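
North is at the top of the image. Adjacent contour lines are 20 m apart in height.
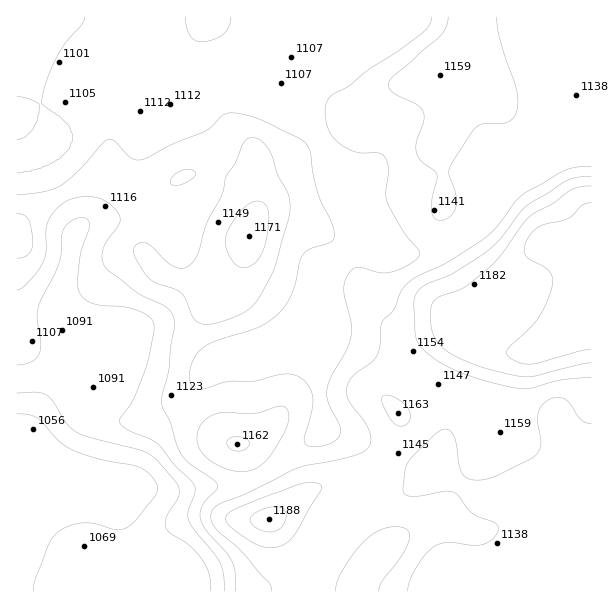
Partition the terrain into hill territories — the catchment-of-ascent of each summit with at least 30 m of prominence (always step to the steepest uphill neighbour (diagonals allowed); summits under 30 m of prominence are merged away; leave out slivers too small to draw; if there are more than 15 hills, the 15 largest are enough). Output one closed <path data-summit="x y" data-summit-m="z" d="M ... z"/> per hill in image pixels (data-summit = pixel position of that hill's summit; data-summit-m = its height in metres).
<path data-summit="591 264" data-summit-m="1214" d="M591 16l-283 1 0 48-13 36 29 43 0 18 30 71 1 10-14 11-37 39-10 18-13 13-21 13-21 21-39 16-26 0-43-13-26 11-25 0-6-4-8 0-5-38-5-12-2-2-38 1 1 275 289 0 1-11-10-7-9 2-22 12-80 0-16-10-9-10-14-3-13-9-10-16-4-27-23-6 46-19 30 4 25-5 39-1 15-5 20-11 24-20 16-11 7-13 4-16 9 22 24 7 43 24 45 18 11 0 22 15 21 2 38-11 18 1 10 9 12 19 8 9 8 17z"/><path data-summit="249 236" data-summit-m="1171" d="M308 16l-45 0-15 28-17 18-21 8-18 16-12 2-6-2-6-24-14-27-8-11-11-8-103 1 0 40-6 14 0 7 18 36-4 14-6 9-7 5-11 4 0 169 38 1 2 2 5 12 5 38 8 0 6 4 25 0 26-11 24 9 36 6 13-3 26-11 9-4 21-21 21-13 13-13 10-18 37-39 14-11-1-10-30-71 0-18-29-43 13-36z"/><path data-summit="269 519" data-summit-m="1188" d="M323 410l-4 16-6 12-17 12-24 20-20 11-15 5-39 1-25 5-30-4-46 19 23 6 2 23 12 20 13 9 14 3 9 10 16 10 80 0 27-14 4 0 9 6 30-43 23-25 15-7 19-6 21-13 30-4-7-6-38-13-43-24-24-7z"/><path data-summit="354 591" data-summit-m="1173" d="M455 481l-36 3-26 15-19 6-15 7-17 18-16 19-19 30 0 12 285 0 0-48-8-18-8-9-8-13-11-13-8-3-13 0-38 11-16 0z"/>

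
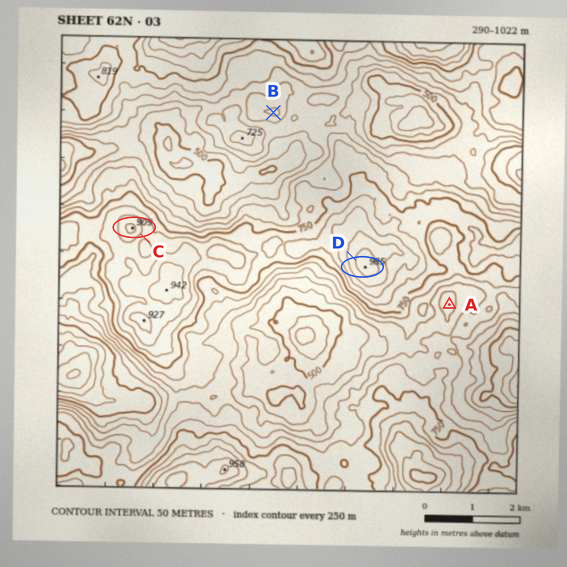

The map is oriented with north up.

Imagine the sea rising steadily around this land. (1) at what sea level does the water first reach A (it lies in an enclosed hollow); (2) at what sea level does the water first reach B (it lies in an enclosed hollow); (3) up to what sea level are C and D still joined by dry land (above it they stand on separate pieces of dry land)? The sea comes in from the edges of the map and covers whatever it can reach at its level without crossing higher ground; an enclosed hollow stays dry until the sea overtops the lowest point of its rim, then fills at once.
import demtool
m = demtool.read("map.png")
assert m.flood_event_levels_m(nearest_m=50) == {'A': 650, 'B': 600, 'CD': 800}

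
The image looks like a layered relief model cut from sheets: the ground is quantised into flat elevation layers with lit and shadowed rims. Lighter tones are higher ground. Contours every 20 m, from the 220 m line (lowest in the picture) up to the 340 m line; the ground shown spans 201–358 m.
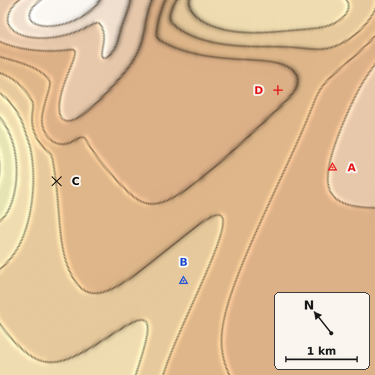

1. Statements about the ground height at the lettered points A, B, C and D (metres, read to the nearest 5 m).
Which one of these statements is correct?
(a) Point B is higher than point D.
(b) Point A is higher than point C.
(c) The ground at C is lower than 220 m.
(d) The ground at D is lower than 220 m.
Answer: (b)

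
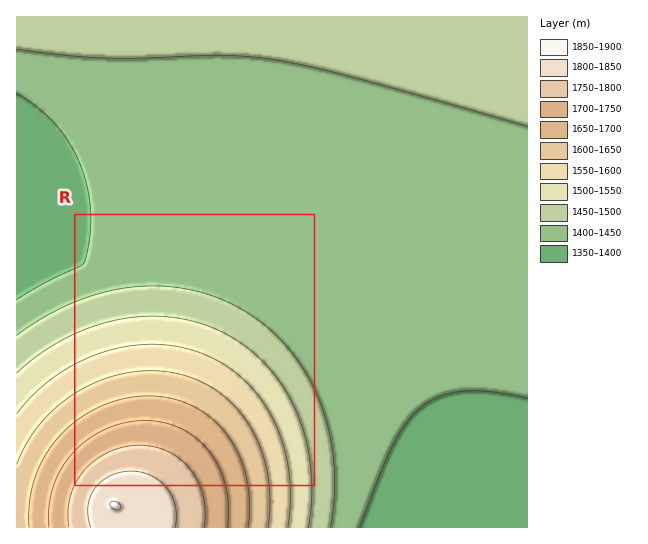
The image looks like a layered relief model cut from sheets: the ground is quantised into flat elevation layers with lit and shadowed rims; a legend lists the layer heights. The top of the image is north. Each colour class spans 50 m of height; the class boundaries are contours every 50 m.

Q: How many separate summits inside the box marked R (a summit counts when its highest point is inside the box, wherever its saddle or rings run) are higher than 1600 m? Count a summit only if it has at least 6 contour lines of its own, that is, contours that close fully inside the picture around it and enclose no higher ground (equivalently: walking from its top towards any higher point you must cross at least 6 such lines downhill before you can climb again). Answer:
0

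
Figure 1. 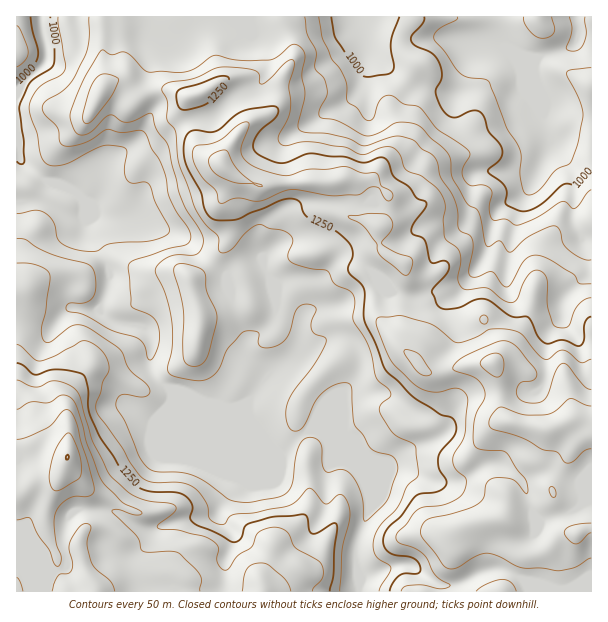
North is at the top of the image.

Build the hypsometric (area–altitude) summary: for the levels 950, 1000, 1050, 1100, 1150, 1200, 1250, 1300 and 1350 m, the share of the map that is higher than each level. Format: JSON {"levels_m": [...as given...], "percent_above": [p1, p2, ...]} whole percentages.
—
{"levels_m": [950, 1000, 1050, 1100, 1150, 1200, 1250, 1300, 1350], "percent_above": [95, 91, 84, 78, 60, 45, 33, 24, 14]}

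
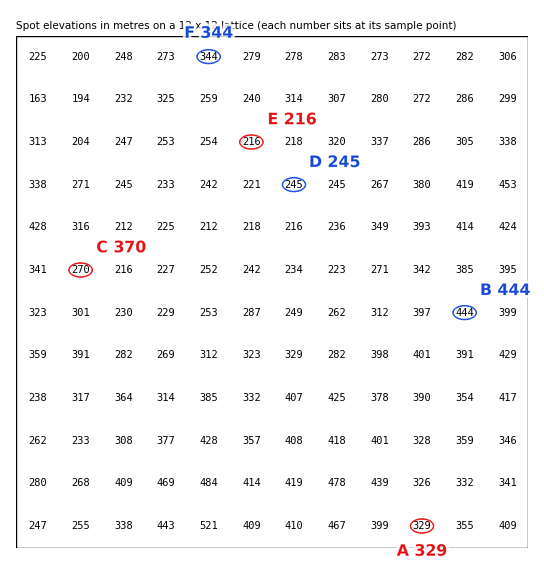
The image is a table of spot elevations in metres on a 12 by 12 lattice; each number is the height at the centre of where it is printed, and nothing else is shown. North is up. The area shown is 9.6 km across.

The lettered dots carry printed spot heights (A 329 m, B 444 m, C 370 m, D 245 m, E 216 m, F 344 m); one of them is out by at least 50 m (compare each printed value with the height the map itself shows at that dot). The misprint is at C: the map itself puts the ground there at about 270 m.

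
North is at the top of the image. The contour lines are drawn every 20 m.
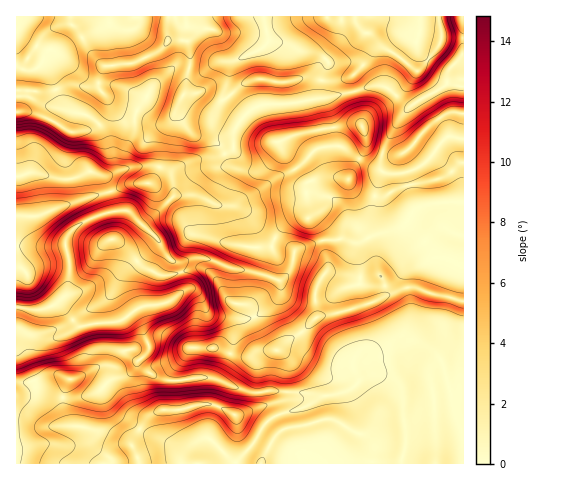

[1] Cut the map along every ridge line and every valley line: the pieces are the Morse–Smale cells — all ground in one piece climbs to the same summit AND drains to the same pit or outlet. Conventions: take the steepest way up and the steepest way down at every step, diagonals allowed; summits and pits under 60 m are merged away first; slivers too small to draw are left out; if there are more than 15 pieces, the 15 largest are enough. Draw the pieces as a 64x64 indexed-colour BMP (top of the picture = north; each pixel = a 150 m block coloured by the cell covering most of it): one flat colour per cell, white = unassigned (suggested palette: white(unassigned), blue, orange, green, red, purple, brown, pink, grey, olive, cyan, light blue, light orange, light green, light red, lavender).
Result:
<image width="64" height="64" href="data:image/bmp;base64,Qk12CAAAAAAAAHYAAAAoAAAAQAAAAEAAAAABAAQAAAAAAAAIAAATCwAAEwsAABAAAAAAAAAA////ALR3HwAOf/8ALKAsACgn1gC9Z5QAS1aMAMJ34wB/f38AIr28AM++FwDox64AeLv/AIrfmACWmP8A1bDFADMzMzMzMzMzMzMzMzMzMzNEREREREREREREREREREREMzMzMzMzMzMzMzMzMzMzMzREREREREREREREREREREQzMzMzMzMzMzMzMzMzMzMzM0RERERERERERERERERERDMzMzMzMzMzMzMzMzMzMzMzREREREREREREREREREREMzMzMzMzMzMzMzMzMzMzMzM0REREREREREREREREREQzMzMzMzMzMzMzMzMzMzMzMzREREREREREREREREREQjMzMzMzMzMzMzMzMzMzMzMzMzRERERERERERERERERCMzMzMzMzMzMzMzMzMzMzMzMzMzREREREREREREREREIzMzMzMzMzMzMzMzMzMzMzMzMzMzNEREREREREREREIjMzMzETMzMzMzMzMzMzMzMzMzMzMzREREREREREREQiERERERERMzMzMzMzMzMzMzIiIiIiIiIkRERERERERCIRERERERETMzMzMzMzMzMiIiIiIiIiIiIkREREREREIhERERERERETMzMiIiIiIiIiIiIiIiIiIiREREREREIiERERERERERETIiIiIiIiIiIiIiIiIiIiREREREREQiIRERERERERERIiIiIiIiIiIiIiIiIiIiJERERERERCIhERERERERERESIiIiIiIiIiIiIiIiIiIiRERERERCIiEREREREREREREiIiIiIiIiIiIiIiIiIiIiIkRERCIiIRERERERERERESIiIiIiIiIiIiIiIiIiIiIiJEQiIiIhERERERERERESIiIiIiIiIiIiIiIiIiIiIiIiIiIiIiERERERERERERIiIiIiIiIiIiIiIiIiIiIiIiIiIiIiIRERERERERERIiIiIiIiIiIiIiIiIiIiIiIiIiIiIiIhEREREREREREiIiIiIiEREREiIiIiIiIiIiIiIiIiIiERERERERERERIiIiIiERERERIiIiIiIiIiIiIiIiIiIRERERERERERERESIiERERERESIiIiIiIiIiIiIiIiIhERERERERERERERESIREREREREiIiIiIiIiIiIiIiIiERERERERERERERERERERERERESIiIiIiIiIiIiIiIiIRERERERERERERERERERERERERIiIiIiIiIiIiIiIiIhERERERERERERERERERERERERESIiIiIiIiIiIiIiIiERERERERERERERERERERERERERIiIiIiIiIiIiIiIiIRERERERERERERERERERERERERESIiIiIiIiIiIiIhERERERERERERERERERERERERERERIiIiIiIiIiIiIREREREREREREREREREREREREREREREREiIiIiIiIiIhEREREREREREREREREREREREREREREREREREREiIiIhERERERERERERERERERERERERERERERERERERERESIhERERERERERERERERERERERERERERERERERERERERERERERERERERERERERERERERERERERERERERERERERERERERERERERERERERERERERERERERERERERERERERERERERERERERERERERERERERERERERERERERERERERERERERERERERERERERERERERERERERERERERERERERERERERERERERERERERERERERERERERERERERERERERERERERERERERERERERERERERERERERERERERERERERERERERERERERERERERERERERERERERERERERERERERERERERERERERERERERERERERERERERERERERERERERERERERERERERERERERERERERERERERERERERERERERERERERERERERERERERERERERERERERERERERERERERERERERERERERERERERERERERERERERERERERERERERERERERERERERERERERERERERERERERERERERERERERERERERERERERERERERERERERERERERERERERERERERERERERERERERERERERERERERERERERERERERERERERERERERERERERERERERERERERERERERERERERERERERERERERERERERERERERERERERERERERERERERERERERERERERERERERERERERERERERERERERERERERERERERERERERERERERERERERERERERERERERERERERERERERERERERERERERERERERERERERERERERERERERERERERERERERERERERERERERERERERERERERERERERERERERERERERERERERERERERERERERERERERERERERERERERERERERERERERERERERERERERERERERERERERERERERERERERERERERERERERERERERERERERERERERERERERERERERERERERERERERERERERERERERERERERERERERERERERERERERERERERERERERERERERERERERERERERERERERERERERERERERERERERERERERERERERERERERERERERERERERERERERERERERERERERERERERERERERERERERERERERERERERERERERERERERERERERERERERERERERERERERERERERERERERERERERERERERERERERERERERERERERERERERERERERER"/>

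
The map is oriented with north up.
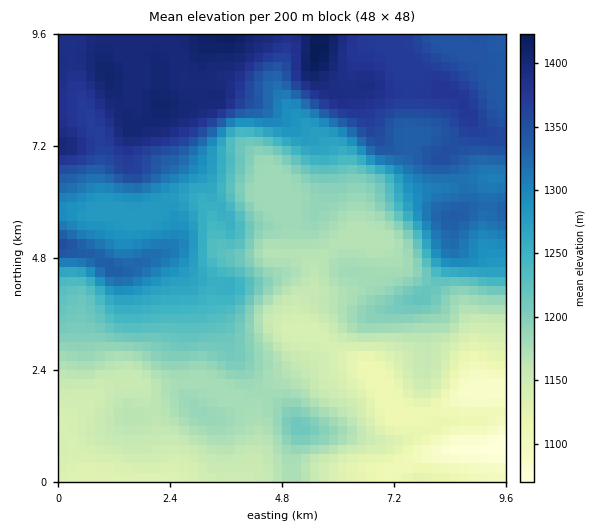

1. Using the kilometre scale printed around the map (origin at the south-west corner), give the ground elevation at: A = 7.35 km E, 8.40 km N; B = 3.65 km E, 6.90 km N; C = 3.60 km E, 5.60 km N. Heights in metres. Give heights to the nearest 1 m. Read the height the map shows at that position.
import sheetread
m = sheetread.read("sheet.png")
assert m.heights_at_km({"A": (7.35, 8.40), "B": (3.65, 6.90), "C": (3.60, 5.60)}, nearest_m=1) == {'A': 1372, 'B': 1243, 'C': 1254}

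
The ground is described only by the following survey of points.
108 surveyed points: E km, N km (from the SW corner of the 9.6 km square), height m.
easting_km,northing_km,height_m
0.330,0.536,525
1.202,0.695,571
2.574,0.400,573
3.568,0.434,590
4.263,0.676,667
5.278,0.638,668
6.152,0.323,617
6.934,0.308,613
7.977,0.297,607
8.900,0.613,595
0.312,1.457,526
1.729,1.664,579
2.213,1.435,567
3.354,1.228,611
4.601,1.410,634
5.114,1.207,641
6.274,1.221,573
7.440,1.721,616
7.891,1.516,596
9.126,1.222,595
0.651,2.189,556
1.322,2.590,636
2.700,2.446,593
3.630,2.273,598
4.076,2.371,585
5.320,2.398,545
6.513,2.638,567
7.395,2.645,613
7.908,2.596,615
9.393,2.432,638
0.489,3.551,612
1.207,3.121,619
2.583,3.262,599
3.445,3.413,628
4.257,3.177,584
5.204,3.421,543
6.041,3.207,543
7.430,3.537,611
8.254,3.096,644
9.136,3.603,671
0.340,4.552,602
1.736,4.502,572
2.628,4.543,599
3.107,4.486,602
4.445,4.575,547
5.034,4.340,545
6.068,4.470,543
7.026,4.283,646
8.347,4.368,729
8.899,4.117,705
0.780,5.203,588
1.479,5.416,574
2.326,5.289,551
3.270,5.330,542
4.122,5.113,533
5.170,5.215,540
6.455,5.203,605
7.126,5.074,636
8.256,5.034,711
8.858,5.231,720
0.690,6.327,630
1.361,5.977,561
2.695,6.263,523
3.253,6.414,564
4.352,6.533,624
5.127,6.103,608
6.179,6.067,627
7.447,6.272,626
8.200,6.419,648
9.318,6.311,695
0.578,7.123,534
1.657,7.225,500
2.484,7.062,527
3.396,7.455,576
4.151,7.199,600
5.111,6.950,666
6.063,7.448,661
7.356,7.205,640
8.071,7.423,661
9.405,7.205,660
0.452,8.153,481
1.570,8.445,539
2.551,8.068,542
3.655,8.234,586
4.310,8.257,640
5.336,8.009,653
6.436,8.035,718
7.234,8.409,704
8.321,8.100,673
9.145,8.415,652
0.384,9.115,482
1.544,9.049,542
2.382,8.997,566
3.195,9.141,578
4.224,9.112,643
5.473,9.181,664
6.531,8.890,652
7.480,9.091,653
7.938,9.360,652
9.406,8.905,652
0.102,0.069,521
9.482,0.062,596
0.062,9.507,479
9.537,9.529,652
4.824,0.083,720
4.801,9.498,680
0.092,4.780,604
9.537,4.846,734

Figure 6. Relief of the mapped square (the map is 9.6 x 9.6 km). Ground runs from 475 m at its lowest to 750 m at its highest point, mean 605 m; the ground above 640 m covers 25.4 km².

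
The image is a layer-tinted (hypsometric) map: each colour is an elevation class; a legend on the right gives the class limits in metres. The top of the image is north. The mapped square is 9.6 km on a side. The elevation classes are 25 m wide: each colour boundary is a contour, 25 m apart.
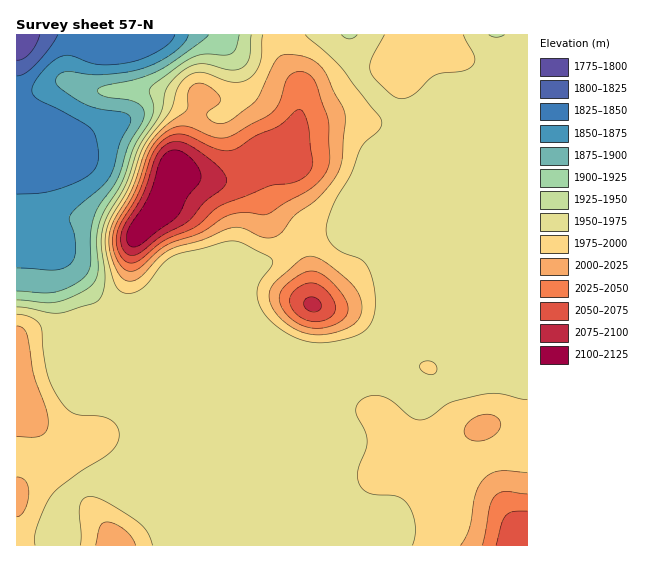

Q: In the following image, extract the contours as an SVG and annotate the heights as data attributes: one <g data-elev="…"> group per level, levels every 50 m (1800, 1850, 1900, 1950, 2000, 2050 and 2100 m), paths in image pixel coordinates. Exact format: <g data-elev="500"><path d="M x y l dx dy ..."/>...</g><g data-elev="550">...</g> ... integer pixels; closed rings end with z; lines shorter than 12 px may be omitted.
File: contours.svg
<g data-elev="1800"><path d="M40 35l-4 10-6 8-7 6-6 1"/></g><g data-elev="1850"><path d="M175 35l-4 6-8 7-14 8-15 5-17 3-18 1-9-2-17-7-7-1-9 4-10 8-13 17-2 5 1 6 6 5 25 12 27 17 6 12 1 20-3 7-4 5-20 11-26 8-28 2"/></g><g data-elev="1900"><path d="M209 35l-28 21-23 15-19 7-33 7-8 4 1 4 4 3 24 4 10 3 6 5 1 7-2 8-14 24-11 33-17 24-5 11-4 17 0 29-2 10-4 5-6 5-20 10-14 2-28-2"/></g><g data-elev="1950"><path d="M251 35l-2 22-3 7-4 4-11 2-25-6-11 0-15 9-13 15-6 25-21 32-14 39-17 28-5 12-3 19 4 38-2 11-4 7-6 5-34 9-9 0-33-6"/><path d="M357 35l-7 4-4-1-5-3"/><path d="M505 35l-8 2-8-2"/></g><g data-elev="2000"><path d="M136 545l-4-8-6-6-11-7-8-2-4 1-3 4-4 18"/><path d="M17 517l4-2 4-6 3-8 1-9-3-11-4-3-5-1"/><path d="M527 472l-28-1-9 3-7 5-8 16-6 35-8 15"/><path d="M471 440l11 1 11-5 7-8 1-4-2-4-4-4-8-2-8 2-8 4-5 5-2 6 2 5z"/><path d="M17 437l16 0 8-1 5-5 2-8-2-15-13-35-6-38-4-7-6-2"/><path d="M314 335l17-2 19-6 9-8 3-12-4-14-9-12-24-19-8-5-7-1-9 4-25 21-6 8-1 8 4 12 12 13 14 9z"/><path d="M125 280l6 1 8-3 20-21 11-7 33-10 26-12 13 0 23 10 10-1 7-5 13-17 18-12 10-10 12-16 6-12 4-48-2-9-9-16-7-17-9-11-8-5-9-3-14-2-7 2-6 7-19 38-22 18-10 4-9-1-7-6 1-4 12-11 0-4-3-4-8-6-7-4-7 1-4 3-3 6 0 14-2 4-24 18-14 18-16 42-21 38-2 13 1 13 7 18z"/></g><g data-elev="2050"><path d="M527 511l-14 1-7 3-4 8-6 22"/><path d="M311 321l9 0 8-2 6-6 2-5-3-8-6-9-8-6-8-2-6 1-8 5-6 5-1 6 1 7 5 6 7 6z"/><path d="M128 263l5 0 5-2 25-20 33-14 18-17 8-5 47-19 24-3 13-7 5-7 2-8-5-34-6-16-3-2-2 1-18 16-24 10-16 11-8 3-14-1-27-13-8-2-11 1-9 6-9 12-15 40-16 28-5 11-1 9 2 10 4 7z"/></g><g data-elev="2100"><path d="M131 247l4 0 6-2 34-26 5-7 8-16 11-13 2-7-2-8-8-9-8-7-6-2-7 1-5 3-4 6-13 37-21 35 0 9z"/></g>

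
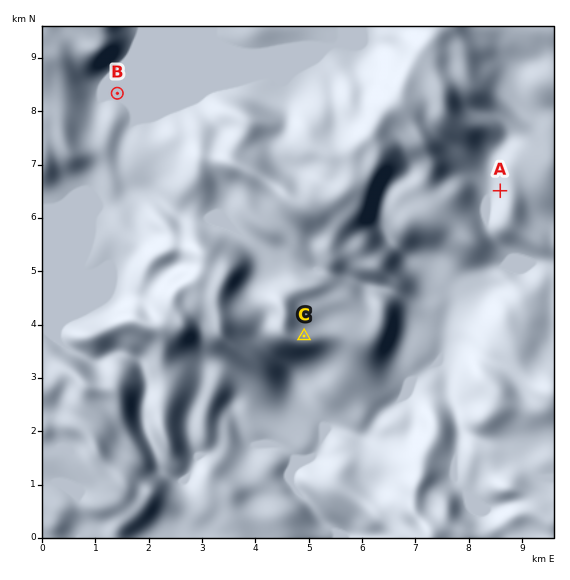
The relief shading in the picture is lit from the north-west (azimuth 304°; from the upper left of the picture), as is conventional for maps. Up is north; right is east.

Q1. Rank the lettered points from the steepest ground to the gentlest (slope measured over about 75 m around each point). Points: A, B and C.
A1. A C B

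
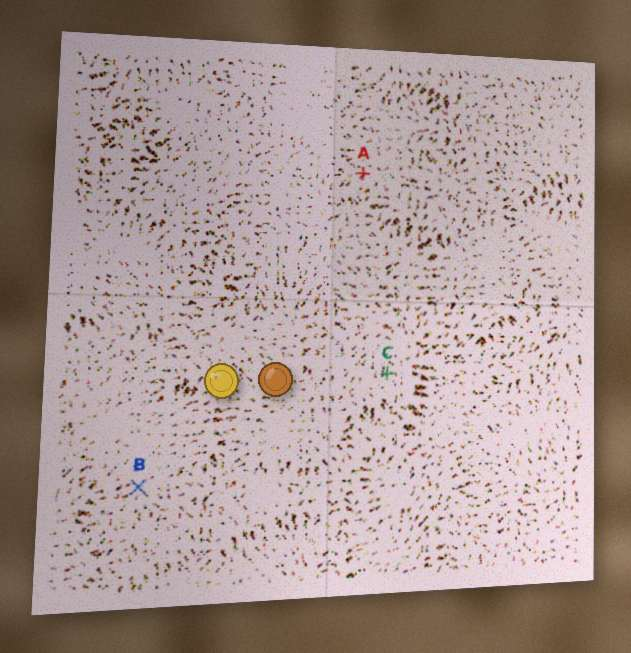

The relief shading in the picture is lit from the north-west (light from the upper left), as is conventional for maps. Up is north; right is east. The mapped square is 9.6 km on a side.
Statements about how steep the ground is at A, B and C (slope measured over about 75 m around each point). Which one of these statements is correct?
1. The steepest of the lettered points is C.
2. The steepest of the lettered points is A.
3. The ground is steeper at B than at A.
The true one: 1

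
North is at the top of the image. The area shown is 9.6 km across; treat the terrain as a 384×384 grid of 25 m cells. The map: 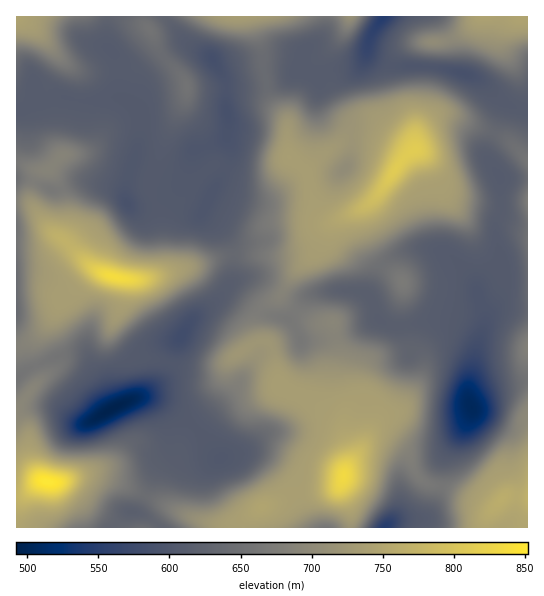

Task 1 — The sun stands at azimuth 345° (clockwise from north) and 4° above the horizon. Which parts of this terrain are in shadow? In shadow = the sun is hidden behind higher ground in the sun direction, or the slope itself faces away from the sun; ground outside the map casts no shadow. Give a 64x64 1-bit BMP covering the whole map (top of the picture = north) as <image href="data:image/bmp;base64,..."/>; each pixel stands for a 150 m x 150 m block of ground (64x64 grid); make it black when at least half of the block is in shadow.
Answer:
<image width="64" height="64" href="data:image/bmp;base64,Qk0+AgAAAAAAAD4AAAAoAAAAQAAAAEAAAAABAAEAAAAAAAACAAATCwAAEwsAAAIAAAAAAAAA////AAAAAAB//DwAf//AAH/+MAAf//gA//8AAAf/+AB//wAAA//4AH/+AAAA//gAF/gAAAB/4AAAAAAAAA+AAAAAAAAAB5AAAAAAAAAH+AAAAAAEAAP4AAAAAA+AA/gAA8B4H8AB+AAH8fgf4AD/AA//+B/gAH+AH//8B8AAP8A///zDAAAfwD///OAAAB/AH//8cAAAD8AP//w4AAAHwAf//DgAAAPAf//+GAAAA4B///4AAAABgD///wAAAAAAH///AAAAAAAP//+AAAAAAAf//4AAD+AAA///wAAf+AAA///AD//8AAB//8A///9AAP//wD///+AA///AP///4AHgD+Af///gAAAB5A///+AAAAAAAf//4AAAAAAA///gAAAAAAB//+AAAAAAAD//4AAAAAAAf//gAAAAAAA//+AAAAAAAB//4AAAAAAAB/jAAAAAAAAH+AAIgAAAgAP4ABvAAAAAAfwAA8AAAAAA/AADwAAAAIB4QACAAAAAADjgAAAAAAAAAOAAAAAAAAAB4AAAAAAAAAHAAAAGAAAAA4AcAAYAAAAABz4ABhAAAAAfPwACOAAAAH8/gAB8AAAA/3+AAH/4AAf/f4AA//w4H//+AAH//Hh///wAA//8eP//+AAD//74///3wAf//vgf7+fgD///+ADnD+AP//94AAAP4B////wAAA=="/>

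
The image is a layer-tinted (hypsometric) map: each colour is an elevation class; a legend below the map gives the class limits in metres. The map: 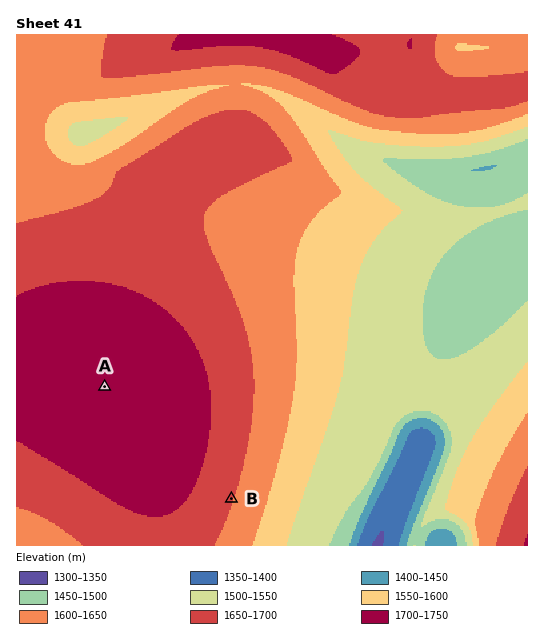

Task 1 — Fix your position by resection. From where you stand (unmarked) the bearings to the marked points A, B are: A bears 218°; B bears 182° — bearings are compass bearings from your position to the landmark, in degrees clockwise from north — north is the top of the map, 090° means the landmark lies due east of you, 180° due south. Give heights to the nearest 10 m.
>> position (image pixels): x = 241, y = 212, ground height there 1640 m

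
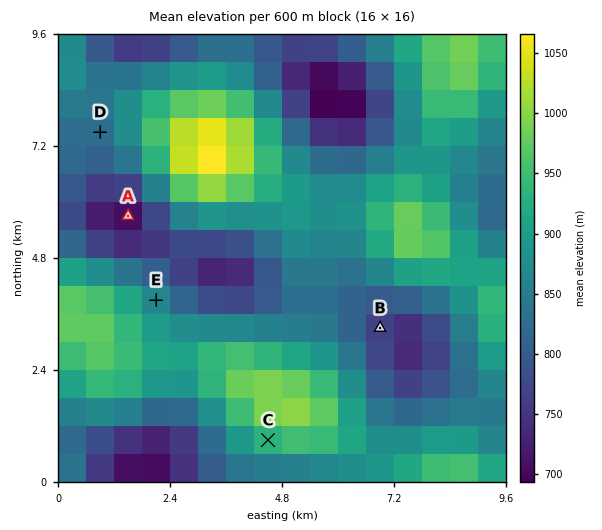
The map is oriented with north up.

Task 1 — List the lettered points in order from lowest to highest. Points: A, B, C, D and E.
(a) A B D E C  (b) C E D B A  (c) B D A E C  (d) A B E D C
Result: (a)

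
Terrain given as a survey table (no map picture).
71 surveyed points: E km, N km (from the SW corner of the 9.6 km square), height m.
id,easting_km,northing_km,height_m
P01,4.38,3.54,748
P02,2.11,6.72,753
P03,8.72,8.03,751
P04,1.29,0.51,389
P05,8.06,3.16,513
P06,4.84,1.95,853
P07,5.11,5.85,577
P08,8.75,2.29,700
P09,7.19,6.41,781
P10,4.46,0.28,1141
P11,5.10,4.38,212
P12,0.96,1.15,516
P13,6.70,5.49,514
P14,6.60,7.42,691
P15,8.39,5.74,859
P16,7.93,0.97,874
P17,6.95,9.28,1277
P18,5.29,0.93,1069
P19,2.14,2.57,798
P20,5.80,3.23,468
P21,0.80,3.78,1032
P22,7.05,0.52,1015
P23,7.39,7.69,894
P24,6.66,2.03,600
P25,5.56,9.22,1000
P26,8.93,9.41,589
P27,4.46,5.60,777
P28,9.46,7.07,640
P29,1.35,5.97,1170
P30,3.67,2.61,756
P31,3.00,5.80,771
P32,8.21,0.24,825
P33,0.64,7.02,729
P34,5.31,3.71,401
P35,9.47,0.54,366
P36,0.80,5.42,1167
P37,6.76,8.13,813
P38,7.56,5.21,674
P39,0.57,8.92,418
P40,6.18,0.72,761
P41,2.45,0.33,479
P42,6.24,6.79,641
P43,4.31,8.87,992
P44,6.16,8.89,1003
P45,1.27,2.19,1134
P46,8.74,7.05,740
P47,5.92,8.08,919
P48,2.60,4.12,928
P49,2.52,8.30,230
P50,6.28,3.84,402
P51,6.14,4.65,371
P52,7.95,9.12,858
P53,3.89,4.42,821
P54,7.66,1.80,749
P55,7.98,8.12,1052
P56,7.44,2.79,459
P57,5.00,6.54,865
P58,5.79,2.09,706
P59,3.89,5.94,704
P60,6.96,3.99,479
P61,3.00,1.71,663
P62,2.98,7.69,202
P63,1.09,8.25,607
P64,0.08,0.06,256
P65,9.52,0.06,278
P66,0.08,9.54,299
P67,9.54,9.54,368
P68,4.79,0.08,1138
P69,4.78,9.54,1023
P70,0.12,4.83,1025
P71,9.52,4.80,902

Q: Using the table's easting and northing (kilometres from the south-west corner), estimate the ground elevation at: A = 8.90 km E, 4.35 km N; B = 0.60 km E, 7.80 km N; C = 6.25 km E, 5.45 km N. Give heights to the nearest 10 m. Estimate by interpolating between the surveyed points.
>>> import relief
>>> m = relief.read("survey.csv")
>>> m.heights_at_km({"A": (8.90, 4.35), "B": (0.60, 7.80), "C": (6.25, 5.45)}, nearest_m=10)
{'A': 710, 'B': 670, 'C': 380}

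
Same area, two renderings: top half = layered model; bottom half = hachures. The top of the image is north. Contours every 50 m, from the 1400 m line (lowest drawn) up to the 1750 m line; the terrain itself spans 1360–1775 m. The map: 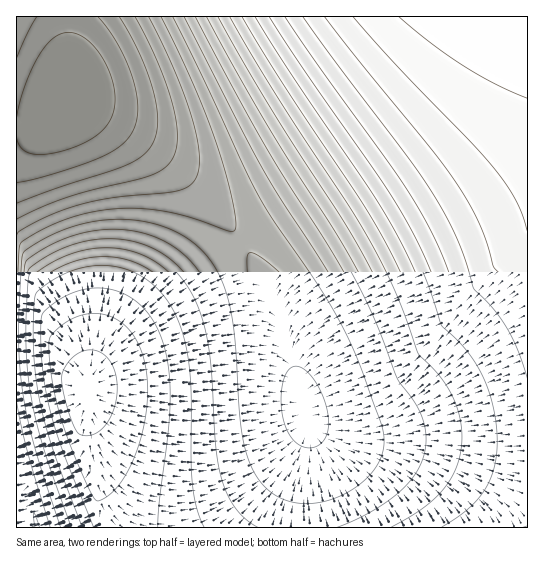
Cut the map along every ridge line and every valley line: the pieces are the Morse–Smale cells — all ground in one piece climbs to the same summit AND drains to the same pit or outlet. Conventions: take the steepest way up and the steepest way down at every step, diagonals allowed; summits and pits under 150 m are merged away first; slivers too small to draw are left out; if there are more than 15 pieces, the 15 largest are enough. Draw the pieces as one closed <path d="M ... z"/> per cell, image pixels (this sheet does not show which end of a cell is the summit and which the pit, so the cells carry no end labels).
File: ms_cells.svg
<path d="M527 16l-511 1 0 110 14 0 15-7 12-9 9-12 51 26 54 39 45 43 20 26 24 38 25 63 23 92 0 25-9 58 0 19 229-1z"/><path d="M69 99l-3 0-9 12-12 9-15 7-14 2 0 320 4 8 17 70 261 1 2-31 8-46 0-25-23-92-25-63-37-56-44-44-52-39z"/><path d="M17 449l-1 78 21 1z"/>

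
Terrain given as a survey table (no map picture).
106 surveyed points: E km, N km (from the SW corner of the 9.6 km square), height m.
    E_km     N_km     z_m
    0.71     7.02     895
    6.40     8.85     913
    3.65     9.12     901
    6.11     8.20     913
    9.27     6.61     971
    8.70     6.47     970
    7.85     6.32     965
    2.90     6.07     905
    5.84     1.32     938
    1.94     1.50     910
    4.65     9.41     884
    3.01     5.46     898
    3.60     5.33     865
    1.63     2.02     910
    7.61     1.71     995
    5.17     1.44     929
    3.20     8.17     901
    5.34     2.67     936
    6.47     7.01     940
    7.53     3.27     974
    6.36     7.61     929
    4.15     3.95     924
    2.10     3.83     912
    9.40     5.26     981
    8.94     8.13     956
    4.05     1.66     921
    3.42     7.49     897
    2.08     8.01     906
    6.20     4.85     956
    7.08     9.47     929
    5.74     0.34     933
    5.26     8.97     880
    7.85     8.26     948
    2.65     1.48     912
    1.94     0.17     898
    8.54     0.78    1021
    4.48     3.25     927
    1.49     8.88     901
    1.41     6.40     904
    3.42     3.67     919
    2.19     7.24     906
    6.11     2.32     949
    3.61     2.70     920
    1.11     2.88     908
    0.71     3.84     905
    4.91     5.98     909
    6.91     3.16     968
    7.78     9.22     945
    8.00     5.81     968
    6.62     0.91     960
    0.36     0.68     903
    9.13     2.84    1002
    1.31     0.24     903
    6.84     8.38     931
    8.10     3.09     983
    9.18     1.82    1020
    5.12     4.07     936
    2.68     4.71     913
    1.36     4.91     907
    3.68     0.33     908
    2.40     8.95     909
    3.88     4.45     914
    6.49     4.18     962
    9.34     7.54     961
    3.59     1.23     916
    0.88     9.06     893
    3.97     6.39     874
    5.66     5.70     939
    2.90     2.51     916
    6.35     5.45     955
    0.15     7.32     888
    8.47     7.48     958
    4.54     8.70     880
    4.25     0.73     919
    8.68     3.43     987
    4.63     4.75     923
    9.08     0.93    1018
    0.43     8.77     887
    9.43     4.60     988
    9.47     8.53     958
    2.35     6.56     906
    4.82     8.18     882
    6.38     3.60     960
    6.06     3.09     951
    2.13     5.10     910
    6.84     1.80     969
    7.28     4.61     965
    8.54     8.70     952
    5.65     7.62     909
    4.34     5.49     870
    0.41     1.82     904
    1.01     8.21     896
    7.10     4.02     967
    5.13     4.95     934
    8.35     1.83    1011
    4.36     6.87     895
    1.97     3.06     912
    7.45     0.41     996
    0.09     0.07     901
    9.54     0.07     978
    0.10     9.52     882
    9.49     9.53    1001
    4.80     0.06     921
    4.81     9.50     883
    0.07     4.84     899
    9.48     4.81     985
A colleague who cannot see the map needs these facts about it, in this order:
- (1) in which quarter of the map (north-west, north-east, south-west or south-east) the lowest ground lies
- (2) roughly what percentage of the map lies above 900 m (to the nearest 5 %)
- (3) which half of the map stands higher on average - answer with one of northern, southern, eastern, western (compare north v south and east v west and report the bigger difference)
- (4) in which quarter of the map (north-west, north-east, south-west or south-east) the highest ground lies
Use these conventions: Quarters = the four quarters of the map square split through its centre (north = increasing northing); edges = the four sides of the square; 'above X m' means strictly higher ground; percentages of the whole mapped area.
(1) The lowest ground is in the north-west quarter.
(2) About 85 % of the map lies above 900 m.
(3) On average the eastern half of the map is the higher ground.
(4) Look to the south-east quarter for the highest ground.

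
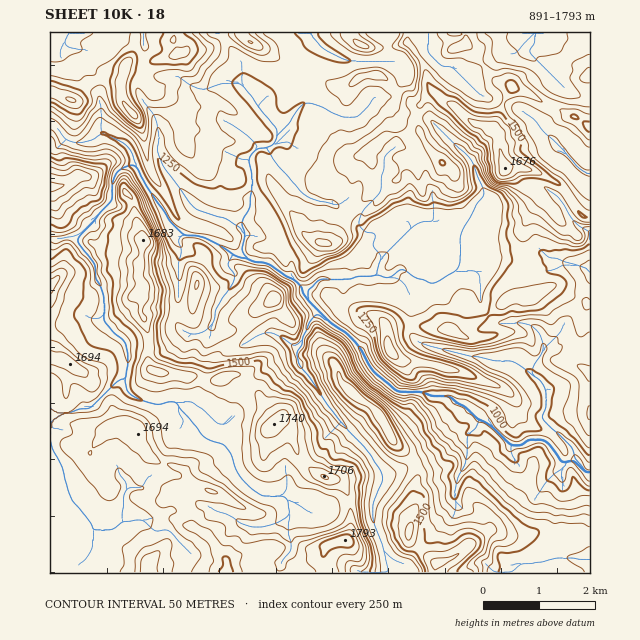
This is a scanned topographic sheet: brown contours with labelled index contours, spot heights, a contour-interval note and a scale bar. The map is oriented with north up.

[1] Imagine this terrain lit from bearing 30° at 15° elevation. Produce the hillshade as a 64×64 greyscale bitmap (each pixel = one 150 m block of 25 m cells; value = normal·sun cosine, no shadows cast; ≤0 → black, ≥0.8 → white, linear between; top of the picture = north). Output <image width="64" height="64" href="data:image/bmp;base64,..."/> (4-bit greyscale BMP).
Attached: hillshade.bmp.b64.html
<image width="64" height="64" href="data:image/bmp;base64,Qk12CAAAAAAAAHYAAAAoAAAAQAAAAEAAAAABAAQAAAAAAAAIAAATCwAAEwsAABAAAAAAAAAAAAAAABEREQAiIiIAMzMzAERERABVVVUAZmZmAHd3dwCIiIgAmZmZAKqqqgC7u7sAzMzMAN3d3QDu7u4A////AFVVVVVCJGdlVURXdlVWVDE2cwOIUwACQhSWV1RFVndnVVVVVUM2dmZVQ1h1VEVkIkVAF6hAAAZ1M0RmM0RFZlVVVVVURFiHZkMTiYdlVnREQxBrtwAAaZhjJWECNERERFVVVVVVZ4hkIRaZmYiahoiHRr3DAAWJmYiIMCREREREVVZlVVVnZkEBWImZmrqJqqqs3qAARoiZm8lEZ2ZmZmZmZlREVVVEIjeZiHVWiHiJmZvdcAJniZmruHmqmYiJiGZlQ0RURDI1eYh1IkV3ZmZmactRJHiJqql3q7u6qqqZVlQ0REQzIjRnVDE3mYZVVVQ3uVNGeImqhVm8y7qquplVQ0REREQzNGQhJ7yodVREMhaYZWZpmalUi8zKmZqoiWVEREVVVURWUzasyWREQyAAF5dlVWm6mGasy6mImaeLZUQzRlVERnZXrMuFIjMxAABIh2VVaKqYh7y6mHeKlq1lMyNWVEREVXq6l1IAIyABaqqphTNXmYd5u6mYZnl3ymQyJGVDMSRXmYh2MAEzAErdzNyDADepmIqrqqdWeGiSUiI1VTISaaqph2UxEzITnMvN20AAOKqsupqqpneZRiAyNFVDIReqqZmHZDITMiaaubzGAAGKu8zJmZqGmrckADRVVDISSKiHd2VUMREjR5mqu2AACbvN3LmZqSNXYlAARVVEMjNpl2ZlVVQyEjNYmqy3AACdy83KmJmRAAE0EABFVmZmZ6qXZVVVRDI0VGm8vIAAA927zKmIiDATJWEAAEVomIiby5dlVVREQ0Z3m83ZAAAM/szbmZljACNXQRIRM1ZmaLy5dlVVQzMzRorN3cEAAL//3eyphRAAA2ZUQzMjRCNpumQzQzMiIzJHrO7tQAA9///eyXQQAAAGiFREMzRSE2mVABERARATNGnN7+kABO//5SIQAAAAAouoVDMiMyAmaHMAAAASMzRGm7zuwAA+//sAAAAAAAOc24ZCEAEQAnmGUwAleJmpmImbvN1QAK//kAAAAAAWvu24ZBAAAwFaypdkJK3d3cu8zKq7yQAE3vsAAEMknO/9qHUxAAFGV825iIQ3zdy7urvLu7ulADv+0gAHu97+yVMiMhAzRWabyoiIgyWbuqqZiJmru5MSnv+QAGzduVAAAAAAA1REVaqYd4lQA5qpiIh2ZnmoIVbf/AABrKYAAAAAAAAmMTNEiHd5lQACmYZFZlRDRUADmv+wAASpYQACV2VlVXUBMzNnd3hgAAR3YyRlMzMhAEmd5gAABrp1VWiYZmVlMAEzMlZmZTAAF3dkNWVUQyACrbswAhN725d3mYd2IAAAAiIyVlVVQAA2iIU1ZWVVMQbewwFVes3JdmiXZnURAAAiIjNWVWgwEjaIhjRmZmVEasxxJXeJqYZlZ2VnZDRERDI0VmVWiiEjR6qmNHh4ZEbP2SNoh3d2ZVVVVWdkRWZmZVZ4lVaIACJJzKY3q6hljP/AA2ZVZmZVVVVVZ2VVZneIiImoiJUBEUnMplvLuGnf+RAAASNEVEVVVUVmVVVWZ3iZh5mrsgIiaaqnnKmHnLpAAAAAAjRERVVVRFVVREVWd3ZUib1wEzRXermHeZd0EAIQAAACVVVVVVVFVVVDM1ZUIQF6yhJDMSWdx1e6UjIjNAAAABJFVVVVVUVVVTISRCAAADV0RkMhSu6lWHQlZURCAAV4dlVVVVVVVVVVMhEyAAAEACN2MzR+/WI0RGhjMzEBeaqoY0RVVVVVVVVCEiEAAnMBNEREVa/6Emd3dTIzIAaJiYZBEkVVRERFVUMREAA2AANCElhmz9UXhlQzNDMAOIiHZCEAIzEBACRVQgAQA2IFIiIQVwPeoFhkMzNEMQF4h2VEMhAAAAAAAkVAAAAmUYsiIgFDCP4wh0IiM0MgBohTMzNDMgAAAAABQwAAA3YmuVQxBGRO+QaUEAEhIxBIhTIzMzMzEQAwABVgAAAlQUuomWRYd7/QKmEAAjRVI3hkREQzM0REEiABamAAAAAXu4fLms2mvWCIEAFFVoY1hlRVVCMjRFQkIASrEAAiJ725ZdvP/siaAZMAFFZWdDZ1VVVDMzNVREQRW+oAA5vO2oZDvO/szcYDcQFFZlVDV2ZVVERVVVVVUybOwgAGvMyXZDK9uqq8kANiE1VVVEVVVlVVVWd2VVVCStsgAAeZqXZDILgiV4YABGIkVVZmZUVVVVVWeHdlVTOLkgAAKKu5ZDEAcAA1MAAHYiRVZ3dUZlVVVVZ3d3d2RakgAAJqzKdCAAAAADMAADpRJFZmVEZ2VVVFVmZmZ3VHggABm83bhCAANwABMgAB2hAkVmVEeGVFRVVUM0VWZCQgADzczKhBAUi8AAVkAAvUAkVmdmiGVVVVVDIjRVVTJQAG3sqHQQBZvLkWq5QAW4E1Vnd4iHVVVVRDIiNEQzV1Ap3bhSEAOLuoZLzKcwFoRGdmVWh2VVRERDM0RDIBSIIZzKdCEUerqGMRy5dkIlVVZVMTVVVUREQzNFd2VDapUEu4ZDJXrLqGQiKHZmVUVWUhAANDNEQyIzRWd3iIq6Yge3VDJZrMuXVERWZmZmV4dTEAIzNFMQAkZnd2ZUR3UwCYIBEnmrqXVVVnVmVVZXqGUzRWZmUAAmd3ZlQQADQwBIQQEleHdmVWVmdVVVVVZ2UzR5q6cABqmGZlMAAYliApYhNFiYdlVVVVVVZlVVVVVDNIzctQBtynZmQQAa23VGhBFGeah2VVVVVF"/>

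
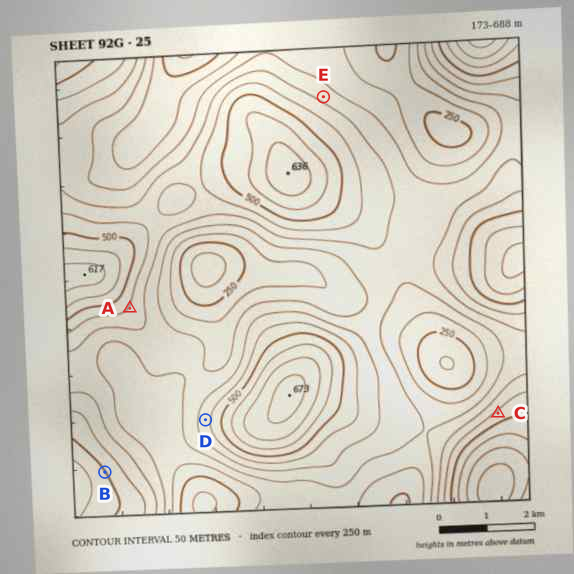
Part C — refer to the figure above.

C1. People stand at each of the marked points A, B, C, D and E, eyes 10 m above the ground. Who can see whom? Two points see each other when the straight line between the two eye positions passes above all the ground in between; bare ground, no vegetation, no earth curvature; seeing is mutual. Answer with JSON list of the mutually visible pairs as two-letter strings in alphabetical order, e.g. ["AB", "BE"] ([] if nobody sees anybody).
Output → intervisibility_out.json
["AB", "AD", "BD"]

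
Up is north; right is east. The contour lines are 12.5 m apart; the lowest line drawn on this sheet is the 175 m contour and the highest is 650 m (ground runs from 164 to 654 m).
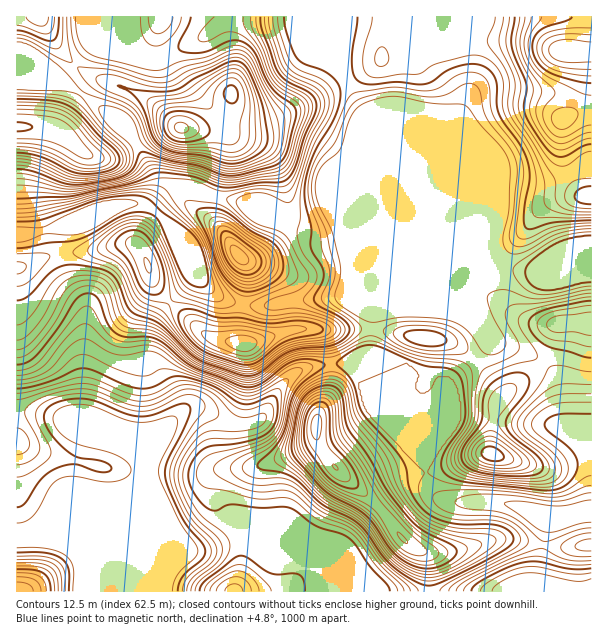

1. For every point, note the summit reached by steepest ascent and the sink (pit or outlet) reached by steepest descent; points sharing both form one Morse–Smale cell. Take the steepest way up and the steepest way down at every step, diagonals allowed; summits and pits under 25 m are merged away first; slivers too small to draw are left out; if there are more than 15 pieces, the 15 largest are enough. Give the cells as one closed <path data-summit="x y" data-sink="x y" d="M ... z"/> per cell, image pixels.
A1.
<path data-summit="317 425" data-sink="30 536" d="M330 364l-27 4-10 6-16 18-12 22-7 7-7 3-17 0-34-16-14 1-24 23-16 30 0 20-5 5-94 39-13 8 4 2 19 2 99 0 27 12 26-2 31-13 8 3 21 0 43 18 7 7 3 7 1 22 105 0 0-31-2-7-18-10-10-10-18-25-52-50-10-18-2-19 15-36z"/><path data-summit="567 51" data-sink="591 264" d="M515 40l-42 2-29 4-9 3-24 17-30-8-9 9-26 13 6 13 12 17 12 28 116 118 0-19 6-25 0-30 2-2 18 0 12 2 16 0 21-7 3-5-8-21 0-29 18-12 4-6 4-10 1-30-4-10-27-2-27-8z"/><path data-summit="182 128" data-sink="30 536" d="M291 19l-45 1-21 4-21 13-46 23-36-6-29-10-27 30-23 10 26 1 38 27 25 23 22 42 0 12-4 9-9 7 12 1 18-16 12-3 29 9 36 8 25 10 15 9 2-5 0-12-7-26-11-22-11-12-36-13-6 0-1-2 8-5 7-20 1 7 3 5 30 2 18-6 27-14 32-20-2-9-13-9-29-29z"/><path data-summit="182 128" data-sink="30 536" d="M60 228l-27 6-17 0 1 302 16-1 14-9 82-33 12-6 5-5 0-20-9-10-17-10-18-18-20-10 4-102-1-7-13-21-8-18-3-24 1-12z"/><path data-summit="317 425" data-sink="591 591" d="M353 364l-22 1 0 21-3 10-10 20-2 21 12 22 52 50 18 25 10 10 18 10 2 7 0 30 129 1-18-8-1-11 9-49 21-9-40-4-9-5-21-4-48 0-12-4-10-13-2-20-47-48-11-27z"/><path data-summit="149 267" data-sink="30 536" d="M140 204l-20 1-49 21-9 2-1 14 6 33 13 21 6 16-4 102 20 10 18 18 27 20 15-30 13-15 0-10-25-42 0-27 7-20 33-36 2-9-20-45-19-18z"/><path data-summit="182 128" data-sink="591 264" d="M345 79l-33 21-27 14-18 6-30-2-3-5-1-7-7 20-8 6 34 10 9 4 11 12 11 22 7 26-1 16 2 2 9 4 15 0 18-10 6 0 110 47 48 0-1-5-27-29-93-93-12-28-8-9z"/><path data-summit="17 126" data-sink="30 536" d="M36 84l-20 0 0 149 17 1 21-6 12 0 54-23 24-1 10-15 0-12-22-42-25-23-38-27z"/><path data-summit="243 344" data-sink="30 536" d="M174 230l0 3 18 40 0 6-26 27-14 21-4 26 2 12 25 42 1 11 10-9 14-1 34 16 21-2 10-8 12-22 16-18 10-6 28-5-5-25-6-8-27 0-35 12-16 1-2-5 0-14 2-19-21-7-21-19-16-39z"/><path data-summit="492 455" data-sink="591 591" d="M477 361l-29 23-18 44-3 9-1 37 6 17 6 7 12 4 48 0 21 4 9 5 20 3 24 0 19-4 0-54-33 10-18 2-50-15 3-36 3-12 6-7 0-5z"/><path data-summit="234 591" data-sink="30 536" d="M242 535l-39 15-20 0-27-12-100 1 15 7 8 8 5 9-1 29 239-1 0-21-3-7-7-7-43-18-21 0z"/><path data-summit="567 51" data-sink="30 536" d="M591 16l-246 0-5 53 7 10 25-12 9-9 30 8 24-17 38-7 58 0 27 8 27 2 4 10 0 10-5 30-5 7-17 11 0 29 8 25 9-5 13-1z"/><path data-summit="239 255" data-sink="591 264" d="M339 218l-6 0-18 10-15 0-12-5-8 14-17 17-9 5-11 0 4 10 0 10-5 24 4 3 26 0 16-5 56-5 69-28 65-1-29-2z"/><path data-summit="591 323" data-sink="591 264" d="M591 265l-43 0-14 6-22-1-11-5-16 3-18 0-11 4-6 7-2 11 6 10 27 26 13 16 33 10 16 10 7-11 4-21 4-6 34-3z"/><path data-summit="591 195" data-sink="591 264" d="M570 174l-24 8-16 0-12-2-18 0-2 2 0 30-6 25 0 14 6 14 14 5 22 1 14-6 44-1 0-67-8-3-6-5z"/>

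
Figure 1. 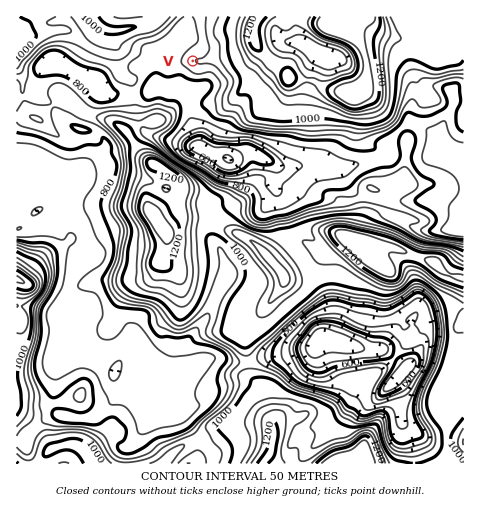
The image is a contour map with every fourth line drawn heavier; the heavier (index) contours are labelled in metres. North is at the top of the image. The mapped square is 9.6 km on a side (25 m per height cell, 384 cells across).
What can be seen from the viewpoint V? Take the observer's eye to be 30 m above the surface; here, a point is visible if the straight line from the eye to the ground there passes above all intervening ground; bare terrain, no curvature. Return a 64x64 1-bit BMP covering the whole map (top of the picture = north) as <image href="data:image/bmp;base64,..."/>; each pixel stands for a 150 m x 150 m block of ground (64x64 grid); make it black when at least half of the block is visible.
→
<image width="64" height="64" href="data:image/bmp;base64,Qk0+AgAAAAAAAD4AAAAoAAAAQAAAAEAAAAABAAEAAAAAAAACAAATCwAAEwsAAAIAAAAAAAAA////AAAAAAAAAAAAMAAAAAAAAAAAAAAAAAAAAAAAAAAAAAAAAAAAAAAAAAAAAAAAAAAAAAAAAAAAAAAAAAAAAAAAAAAAAAAAAAAAAAAAAAAAAAAAAAAAAAAAAAAAAAAAAAAAAAAAAAAAAAAAAAAAAAAAAAAAAAAAAAAAAAAAAAAAAAAAAAAAAAAAAAAAAAAAAAAAAAAAAAAAAAAAAAAAAAAAAAAAAAAAAAAAAAAAAAAAAAAAAAAAAAAAAAAAAAAAAAAAAAAAAAAAAAAAAAAAACAAAAAAAAAAwAAAAAAAAACAAAAAAgAAAAAAAAAHAAAAAAAAAA8AAAAAAAAAHjAAAAAAAAA+YAYAAAAAAP/v+AAAAAAD///gAAAAAAe//wAAAAAAAx/gAAAAAAAAAAAAAAAAAAOAAAAAAAAAH+AAAAAAAAB/wAAAAAAAAP+AAAAAAAAD+AAAAAAAAAfwAAAAAAAAH8AAAAAAAAB/AAAAAAAAAHAAAAAAAAAAgAAAAAAAAACAAAAAAAAIA8GAAAAAADgH/8AAAAAAcH//3AAAAAAA///+AAAAAAHA//4AAAAAQwD//wQAAABAAP+PjgAAAMAB/4+eAAAAwAP/7/gAAADAA///8AAAAMAD///gAAAA4AP//8AAAADgB///wAAAAHAD///AAAAAQAA//8AAAAAAAAf5wAAAAA=="/>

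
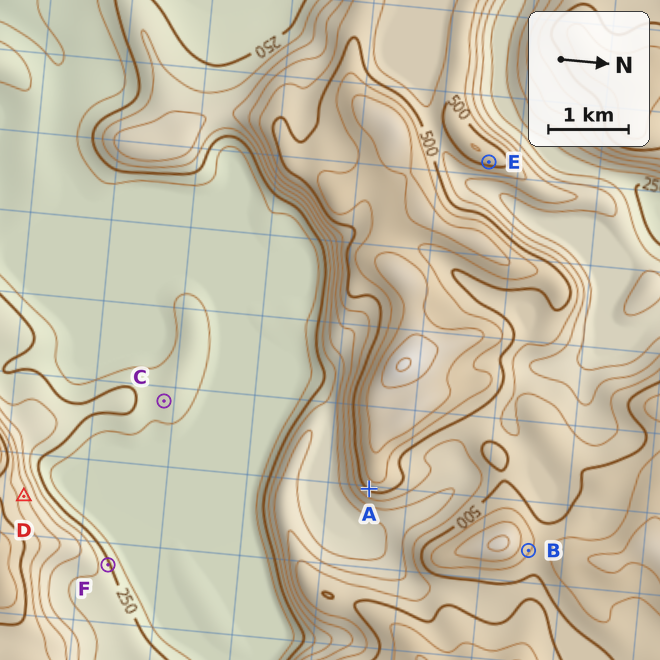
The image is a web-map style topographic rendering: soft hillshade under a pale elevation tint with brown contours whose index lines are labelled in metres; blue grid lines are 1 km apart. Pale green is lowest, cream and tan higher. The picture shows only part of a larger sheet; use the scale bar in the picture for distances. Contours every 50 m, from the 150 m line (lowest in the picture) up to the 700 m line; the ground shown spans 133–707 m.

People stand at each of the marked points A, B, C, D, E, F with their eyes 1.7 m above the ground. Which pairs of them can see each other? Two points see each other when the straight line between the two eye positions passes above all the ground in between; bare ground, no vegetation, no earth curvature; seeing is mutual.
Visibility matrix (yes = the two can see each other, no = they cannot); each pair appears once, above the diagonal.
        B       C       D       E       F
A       no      yes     yes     no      yes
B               no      no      no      no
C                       yes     no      yes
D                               no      no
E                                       no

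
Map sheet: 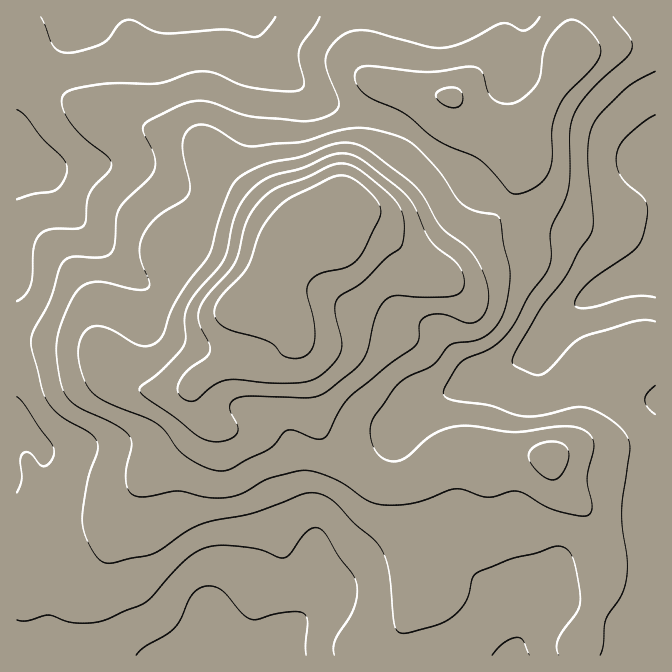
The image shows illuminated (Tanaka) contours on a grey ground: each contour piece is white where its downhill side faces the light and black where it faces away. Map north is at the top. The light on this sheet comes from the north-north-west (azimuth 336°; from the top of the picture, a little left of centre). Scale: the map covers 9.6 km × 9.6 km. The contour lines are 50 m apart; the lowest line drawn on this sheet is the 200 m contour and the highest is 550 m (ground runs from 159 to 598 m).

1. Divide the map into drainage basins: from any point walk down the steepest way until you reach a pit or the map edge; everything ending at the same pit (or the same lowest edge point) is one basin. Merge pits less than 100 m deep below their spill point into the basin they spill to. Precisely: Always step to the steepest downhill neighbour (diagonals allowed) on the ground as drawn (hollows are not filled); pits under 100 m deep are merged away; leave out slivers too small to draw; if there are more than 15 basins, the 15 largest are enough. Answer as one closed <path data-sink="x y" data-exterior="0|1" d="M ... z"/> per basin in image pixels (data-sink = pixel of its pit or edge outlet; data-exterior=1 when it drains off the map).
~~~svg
<path data-sink="17 158" data-exterior="1" d="M572 16l-555 0-1 324 42 3 30 5 11 9 7 11 14 15 12 5 18 3 35-2 17-13 30-15 20-7 15-1 12-8 9-18-2-12-8-7-22-10 7-6 13-27 10-13 22-26 12-12 7-3 3 0 14 10 13 2 23 10 12 8 32 32 14 1 7-3 49-51 30-53 2-20-5-9 35-55 13-26z"/><path data-sink="655 273" data-exterior="1" d="M655 16l-82 1-4 40-13 26-35 55 5 9 0 15-15 31-23 35-43 43-7 3-14-1-32-32-12-8-23-10-13-2-14-10-3 0-15 12-26 29-10 13-13 27-7 6 24 10 16 15 3 9 0 20 14 38 5 35 10 18 19 20 21 16 16 5 24-3 19-8 15-14 13-5 17 0 10 4 62-2 7 2 2 12 6 15 30 30 9 20 5 22 1 13-1 18-22 56 1 12 74-1z"/><path data-sink="205 655" data-exterior="1" d="M285 311l-2 1 5 8-2 13-11 16-43 12-30 15-13 12-12 3-27 0-23-5-7-3-14-15-7-11-7-8-8-3-46-5-22 1 1 314 377-1 0-11 9-19 15-23 7-8 4 0-11-9-9-18-5-29-3-55-17 1-16-5-21-16-19-20-10-18-5-35-14-38 0-20-6-14z"/>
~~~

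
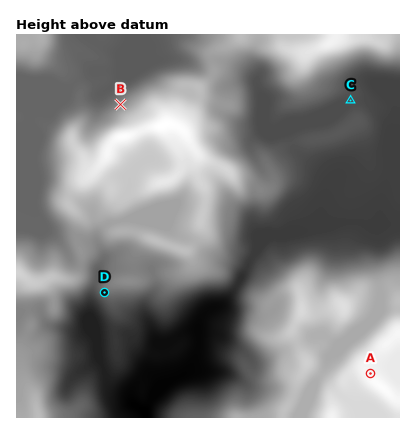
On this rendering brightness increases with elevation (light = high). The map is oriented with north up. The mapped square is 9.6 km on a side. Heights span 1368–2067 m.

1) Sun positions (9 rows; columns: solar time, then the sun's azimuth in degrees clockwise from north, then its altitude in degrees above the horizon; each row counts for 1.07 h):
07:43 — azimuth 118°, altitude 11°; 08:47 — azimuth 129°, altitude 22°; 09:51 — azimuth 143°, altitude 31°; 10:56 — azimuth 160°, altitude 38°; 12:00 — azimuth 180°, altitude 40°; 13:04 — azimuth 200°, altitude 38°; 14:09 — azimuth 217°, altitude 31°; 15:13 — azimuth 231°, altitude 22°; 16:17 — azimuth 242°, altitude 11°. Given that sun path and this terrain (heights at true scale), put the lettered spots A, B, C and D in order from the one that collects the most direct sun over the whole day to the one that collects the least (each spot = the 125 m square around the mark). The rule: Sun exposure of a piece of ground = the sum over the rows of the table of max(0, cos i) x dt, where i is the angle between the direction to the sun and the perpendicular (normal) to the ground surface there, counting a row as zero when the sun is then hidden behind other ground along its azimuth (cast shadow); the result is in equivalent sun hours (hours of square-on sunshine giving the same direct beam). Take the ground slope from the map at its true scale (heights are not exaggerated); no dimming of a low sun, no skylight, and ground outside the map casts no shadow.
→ D > C > A > B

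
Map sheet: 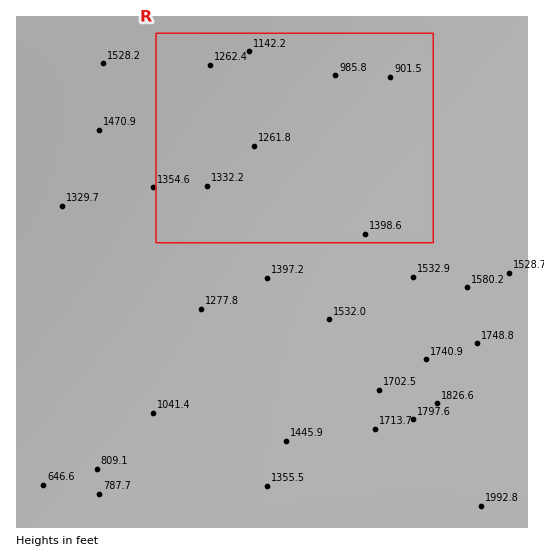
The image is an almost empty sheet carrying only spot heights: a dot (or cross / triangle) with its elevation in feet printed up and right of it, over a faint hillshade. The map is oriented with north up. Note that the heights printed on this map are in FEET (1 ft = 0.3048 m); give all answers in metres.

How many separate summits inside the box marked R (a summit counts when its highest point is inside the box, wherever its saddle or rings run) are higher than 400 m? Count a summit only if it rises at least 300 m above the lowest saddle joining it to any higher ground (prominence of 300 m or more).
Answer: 0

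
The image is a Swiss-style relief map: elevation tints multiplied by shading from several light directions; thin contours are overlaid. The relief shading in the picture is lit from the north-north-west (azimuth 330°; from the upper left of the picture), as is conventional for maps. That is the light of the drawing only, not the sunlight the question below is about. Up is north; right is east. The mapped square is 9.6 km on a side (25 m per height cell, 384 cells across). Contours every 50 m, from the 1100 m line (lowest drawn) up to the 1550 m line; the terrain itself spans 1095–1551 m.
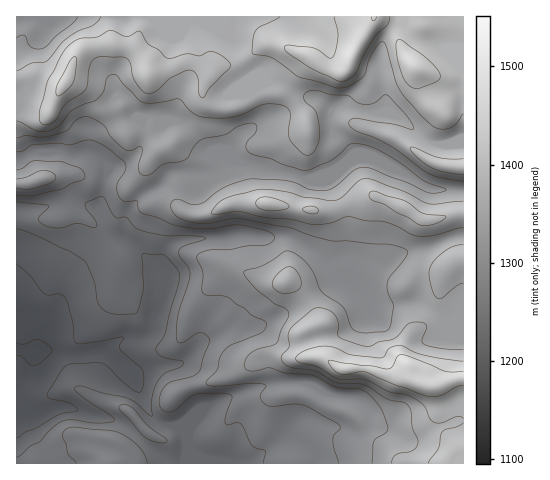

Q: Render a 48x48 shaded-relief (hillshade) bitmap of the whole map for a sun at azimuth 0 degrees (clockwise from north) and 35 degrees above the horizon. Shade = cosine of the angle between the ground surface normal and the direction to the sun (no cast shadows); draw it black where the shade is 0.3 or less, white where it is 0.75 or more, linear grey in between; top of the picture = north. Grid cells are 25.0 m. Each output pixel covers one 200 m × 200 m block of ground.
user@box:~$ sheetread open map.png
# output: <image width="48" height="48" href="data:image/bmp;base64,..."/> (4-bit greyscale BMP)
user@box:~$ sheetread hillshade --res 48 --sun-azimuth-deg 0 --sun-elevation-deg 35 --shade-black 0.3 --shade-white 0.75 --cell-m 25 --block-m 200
<image width="48" height="48" href="data:image/bmp;base64,Qk32BAAAAAAAAHYAAAAoAAAAMAAAADAAAAABAAQAAAAAAIAEAAATCwAAEwsAABAAAAAAAAAAAAAAABEREQAiIiIAMzMzAERERABVVVUAZmZmAHd3dwCIiIgAmZmZAKqqqgC7u7sAzMzMAN3d3QDu7u4A////AMu6mIibqauoeJmHd3eau6qYmZmavMu7qczKmZmaqrqHeZh3d3eKqqmZmamau7uqqs3LqZqrvLl5qZmHd4iJqpmZmqmrupmaqrzdzM3u7Ji8upqpiIiImZmZmYmqqYiJqqvN7//tuHvZeJq6mIiIeJmHd4qpiYiImZmazcqIeL6lRXmqqIiHZnd3iaqHeIeIiZmIh2Z5vf2YZUZnmYiHZmeKqqhURERWeKmpdnms3uurqGQjRoiZmJmYVEMSERNFVqu7qqvMzLq83bhlRFZ4iIdQAAADRFeJdqu7u8y7upms3ty6h1VmQhAAARNomJu8y6qqvMy7qYiJqru6qph2QhAVm7vdu83u7qqqu6qqmIh3doqqq7qZmYis3v/tzv//7pmZmIeIiZmphmiru8zMurze7u7u/u3czJiImYdmeJmrqHeaq7zMqZmrzd3u7bqqqZmImZh3ZniaqYeImpqqvLqZq8zMy6mZmZmIiIiId3iaqYeIiIiIrMy7uqqqq7upmYh3iIiIiIiZqph4iIh2aKvdyqmZmruZmYd3eImYiZiJq6iIiHdlVorNypmZiJmYmYiIeImZmZmZq6mId3dmVoq7qpmZiIiIiIiIiImZiImZmqmYd3iZmZqqmZmZqpmYeIiIiIiJiImZh4iIiJq8y7upmZmZu6mZh5iIiIiIiZmIdniaq7u83cupmZmZq7u7mIiIiIiImqh2eKvN3czMzcqYiIiImaq8y3d3d4iIqodmebzN3dzLu5d3d3eId2Z5vGVVVnd5mGZmVVVWeJh3d1VWZnZ2ZURFeGZmZ3eZh2ZVQhAAEiEBIzNFZmZlVFZlVYiZmImpdmZVVWZTEAABI0Vnd2ZlVoq6mFZ4mJmYdWiIirzKdmZneavLqIdnis7u3REkZ4d4dmmqq7vN3Mzd3e/+y5mbzu7u7UMiRmZ4mXeKqqqs3d7/7t3czLze/9uYd8uYd3iZq5Znmpmau83dy6mavN7u3JYyEd3dy6qpmphmeImZmqqpmHZ4ms3bp0IkVpvdy7qYZomGVoiZmZh3dmVniaqoYzWbzGiImIh2RHmYd4iZmYh3d2Z4iIdlNIvdzFMiRWZlVniqqYh3iJqZiHeJl1VFacyYiVIAFWdmiZmqupdmd5qqmYiZhmaJvLhlV2ZSJGZXiamZmYZVRFeZmaqpmJqruoVVVpmXVERXiId3d2VVVUVnibypmqmqmFVoiJmqZDRomXRFZ2Z4mHZVaKuXeIiJhVeaqZmqhEV4mGM1Z4iJmZh3iIhkJHeIdWiZmYiap2eIh1VmZ4mHiZmZl2QiEUeIZWd4maqruoiId3iId4mYeImZhlM1UzeYdmeJqczMy5h2Z4qqmYmpmIiHZVV5mFeYd5q7qc3dzKh2Voq7uqqqqpdmZnmqqnV3eczLmavM3cqYeJq7q6qrqqh3iry6qpVXi8upmaqr3/3Lu7qqqqqqqZmqvMupmqZGm6mIiKqqvf7c3LupmZqpmZq7u6qZmalVmpiIiLqprO7d27upmZmZmZq7uqmZmZllmZmZmQ=="/>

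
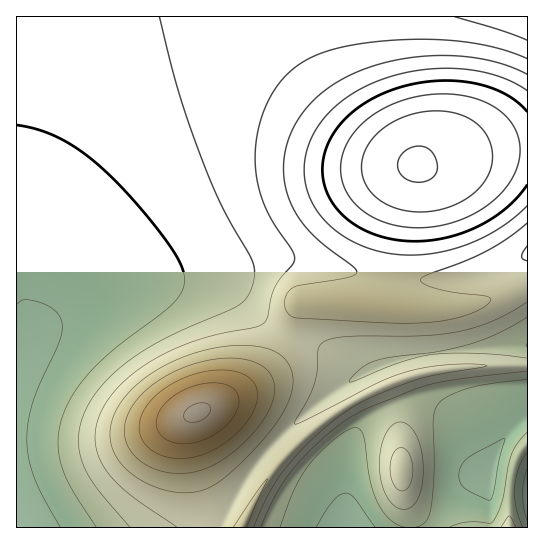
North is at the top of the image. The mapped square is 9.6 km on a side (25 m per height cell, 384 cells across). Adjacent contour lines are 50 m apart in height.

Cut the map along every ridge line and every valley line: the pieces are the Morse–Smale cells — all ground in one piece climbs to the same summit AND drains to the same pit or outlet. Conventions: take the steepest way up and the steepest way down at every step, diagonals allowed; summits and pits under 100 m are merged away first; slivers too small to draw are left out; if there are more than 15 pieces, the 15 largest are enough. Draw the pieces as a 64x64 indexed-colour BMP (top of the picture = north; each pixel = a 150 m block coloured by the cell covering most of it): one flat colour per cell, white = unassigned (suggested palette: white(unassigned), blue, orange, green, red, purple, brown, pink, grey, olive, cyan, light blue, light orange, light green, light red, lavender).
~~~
<image width="64" height="64" href="data:image/bmp;base64,Qk12CAAAAAAAAHYAAAAoAAAAQAAAAEAAAAABAAQAAAAAAAAIAAATCwAAEwsAABAAAAAAAAAA////ALR3HwAOf/8ALKAsACgn1gC9Z5QAS1aMAMJ34wB/f38AIr28AM++FwDox64AeLv/AIrfmACWmP8A1bDFADMzMzMzMzMzMzMzM0QiIiIiIiIiIiIiIiIiIiIiIiIiMzMzMzMzMzMzMzMzRCIiIiIiIiIiIiIiIiIiIiIiIiIzMzMzMzMzMzMzMzNEQiIiIiIiIiIiIiIiIiIiIiIiIjMzMzMzMzMzMzMzNERCIiIiIiIiIiIiIiIiIiIiIiIiMzMzMzMzMzMzMzM0REQiIiIiIiIiIiIiIiIiIiIiIiIzMzMzMzMzMzMzMzRERCIiIiIiIiIiIiIiIiIiIiIiIjMzMzMzMzMzMzMzNEREQiIiIiIiIiIiIiIiIiIiIiIiMzMzMzMzMzMzMzNEREREIiIiIiIiIiIiIiIiIiIiIiIzMzMzMzMzMzMzM0RERERCIiIiIiIiIiIiIiIiIiIiIjMzMzMzMzMzMzMzREREREIiIiIiIiIiIiIiIiIiIiIiMzMzMzMzMzMzMzNERERERCIiIiIiIiIiIiIiIiIiIiIzMzMzMzMzMzMzM0REREREQiIiIiIiIiIiIiIiIiIiIjMzMzMzMzMzMzMzREREREREIiIiIiIiIiIiIiIiIiIiMzMzMzMzMzMzMzNERERERERCIiIiIiIiIiIiIiIiIiIzMzMzMzMzMzMzMzREREREREQiIiIiIiIiIiIiIiIiIjMzMzMzMzMzMzMzMzREREREREQiIiIiIiIiIiIiIiIiMzMzMzMzMzMzMzMzMzREREREREIiIiIiIiIiIiIiIiIzMzMzMzMzMzMzMzMzM0RERERERCIiIiIiIiIiIiIiIjMzMzMzMzMzMzMzMzMzM0RERERERCIiIiIiIiIiIiIiMzMzMzMzMzMzMzMzMzMzNEREREREQiIiIiIiIiIiIiIzMzMzMzMzMzMzMzMzMzMzREREREIiIiIiIiIiIiIiIjMzMzMzMzMzMzMzMzMzMzNEREREIiIiIiIiIiIiIiIiMzMzMzMzMzMzMzMzMzMzMzRERCIiIiIiIiIiIiIiIiITMzMzMzMzMzMzMzMzMzMzM0QiIiIiIiIiIiIiIiIiIhETMzMzMzMzMzMzMzMzMzMxIiIiIiIiIiIiIiIiIiIiEREzMzMzMzMzMzMzMzMzMREiIiIiIiIiIiIiIiIiIiIRERMzMzMzMzMzMzMzMzMRERIiIiIiIiIiIiIiIiIiIhERERMzMzMzMzMzMzMzMREREiIiIiIiIiIhEiIiIiIiERERERMzMzMzMzMzMzMRERERERERERERERERERESIiIREREREREzMzMzMzMzMRERERERERERERERERERERERIhERERERERERMzMzMzERERERERERERERERERERERERERERERERERERERERERERERERERERERERERERERERERERERERERERERERERERERERERERERERERERERERERERERERERERERERERERERERERERERERERERERERERERERERERERERERERERERERERERERERERERERERERERERERERERERERERERERERERERERERERERERERERERERERERERERERERERERERERERERERERERERERERERERERERERERERERERERERERERERERERERERERERERERERERERERERERERERERERERERERERERERERERERERERERERERERERERERERERERERERERERERERERERERERERERERERERERERERERERERERERERERERERERERERERERERERERERERERERERERERERERERERERERERERERERERERERERERERERERERERERERERERERERERERERERERERERERERERERERERERERERERERERERERERERERERERERERERERERERERERERERERERERERERERERERERERERERERERERERERERERERERERERERERERERERERERERERERERERERERERERERERERERERERERERERERERERERERERERERERERERERERERERERERERERERERERERERERERERERERERERERERERERERERERERERERERERERERERERERERERERERERERERERERERERERERERERERERERERERERERERERERERERERERERERERERERERERERERERERERERERERERERERERERERERERERERERERERERERERERERERERERERERERERERERERERERERERERERERERERERERERERERERERERERERERERERERERERERERERERERERERERERERERERERERERERERERERERERERERERERERERERERERERERERERERERERERERERERERERERERERERERERERERERERERERERERERERERERERERERERERERERERERERERERERERERERERERERERERERERERERERERERERERERERERERERERERERERERERERERERERERERERERERERERERERERERERERERERERERERERERERERERERERERERERERERERERERERERERERERERERERERERERERERERERERERERERERERERERERERERERERERERERERERERERERERERERERERERERERERERERERERERERERERERERERERERERERERERERERERERERERERERERERERERERERERERERERERERERERERERERERERERERERERERER"/>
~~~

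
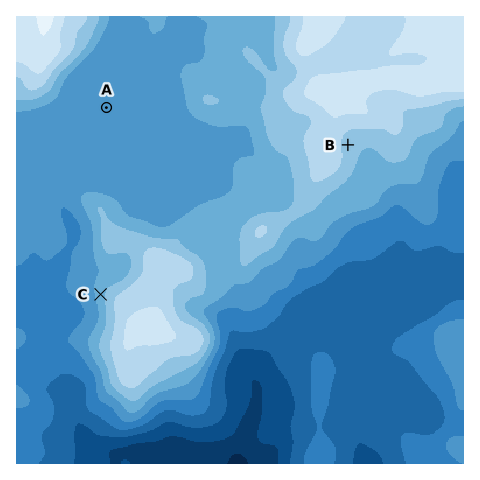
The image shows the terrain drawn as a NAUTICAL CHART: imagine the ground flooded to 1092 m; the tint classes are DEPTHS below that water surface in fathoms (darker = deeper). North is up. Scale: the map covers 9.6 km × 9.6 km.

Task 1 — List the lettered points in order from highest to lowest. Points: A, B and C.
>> B C A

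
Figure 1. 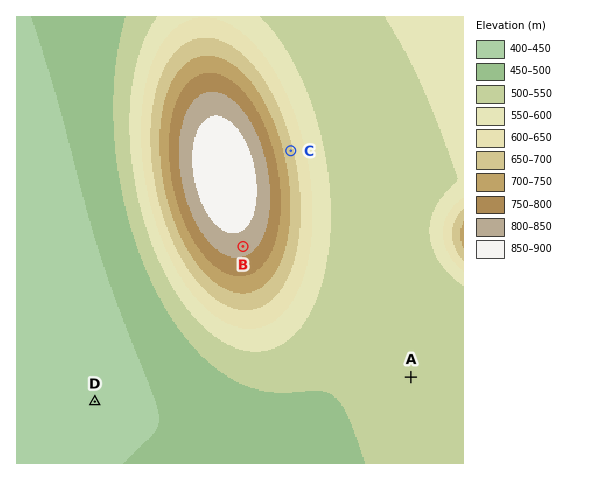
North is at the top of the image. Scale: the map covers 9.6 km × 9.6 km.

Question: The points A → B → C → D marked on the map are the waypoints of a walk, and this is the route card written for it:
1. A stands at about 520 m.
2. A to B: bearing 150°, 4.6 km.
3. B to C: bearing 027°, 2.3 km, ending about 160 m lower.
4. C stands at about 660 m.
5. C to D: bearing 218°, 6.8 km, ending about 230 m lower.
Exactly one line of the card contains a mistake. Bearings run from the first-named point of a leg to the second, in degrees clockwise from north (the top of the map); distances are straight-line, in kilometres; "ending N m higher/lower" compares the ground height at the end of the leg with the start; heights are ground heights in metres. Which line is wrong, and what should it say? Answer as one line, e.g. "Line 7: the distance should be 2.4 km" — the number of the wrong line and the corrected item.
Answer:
Line 2: the bearing should be 308°.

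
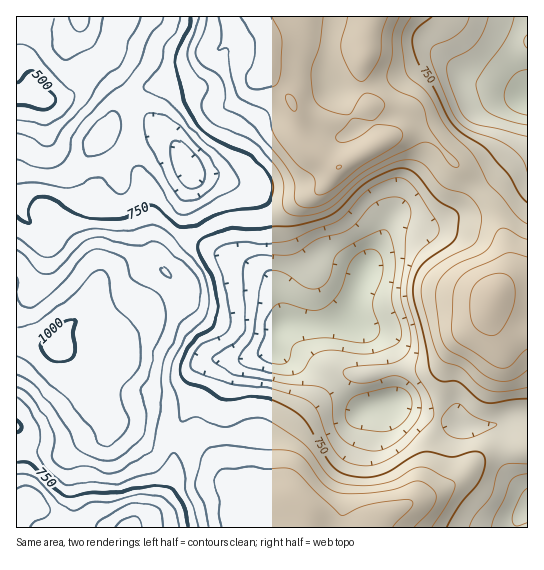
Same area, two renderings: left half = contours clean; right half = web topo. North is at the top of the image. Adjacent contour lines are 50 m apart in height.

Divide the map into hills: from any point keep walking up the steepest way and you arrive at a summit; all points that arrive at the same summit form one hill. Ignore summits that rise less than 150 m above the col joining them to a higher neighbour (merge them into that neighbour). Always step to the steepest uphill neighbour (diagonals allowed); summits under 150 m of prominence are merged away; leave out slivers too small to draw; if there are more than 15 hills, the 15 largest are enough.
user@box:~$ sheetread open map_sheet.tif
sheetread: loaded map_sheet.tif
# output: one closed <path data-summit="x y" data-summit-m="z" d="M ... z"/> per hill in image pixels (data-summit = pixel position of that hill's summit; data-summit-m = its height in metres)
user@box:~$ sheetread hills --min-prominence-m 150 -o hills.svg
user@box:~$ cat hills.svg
<path data-summit="59 347" data-summit-m="1010" d="M123 16l-107 1 0 510 511 1 1-113-14 1-20 9-32 2-13-7-59-16 3-7-2-35-6-16-8-10-27-17-28 6-37-1-6-27-7-15-18-14-27-12-10-11-5-16-17-32-4-26-23-37-9-9-18-12-12-11-24-35-4-3-12 2 22-17 2-15z"/><path data-summit="266 67" data-summit-m="970" d="M527 16l-402 0-12 18-2 15-19 16 9-1 4 3 24 35 12 11 18 12 9 9 25 39 52 11 10 7 12 38 1 40 11 26 5 28 38 2 29-7 2-16 12-33 15-24 7-18 6-7 10-1 19 6 12 0 16-8 8-5 20-23 15-9 31-29 4-12 0-50-15-28 0-19 4-11z"/><path data-summit="494 297" data-summit-m="987" d="M527 140l-4 13-30 27-15 9-14 17-14 11-16 8-12 0-13-5-12-1-4 1-6 7-7 18-15 24-12 33-2 17 26 17 10 13 6 32 0 16-3 7 59 16 13 7 32-2 16-8 18-3z"/>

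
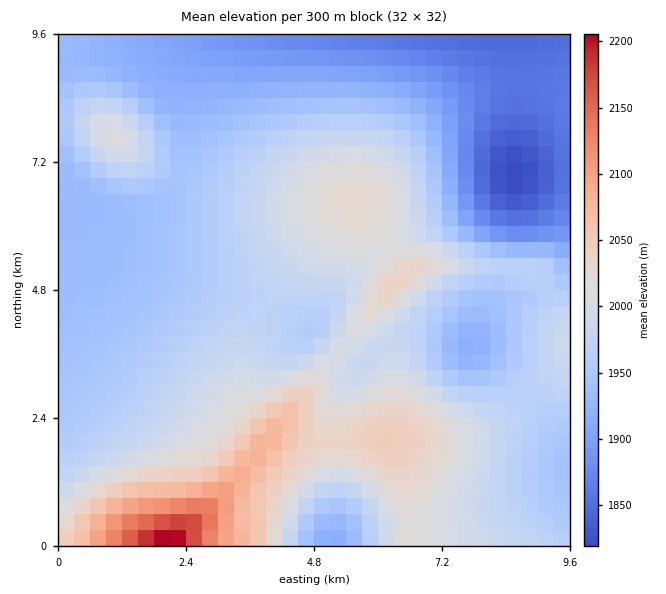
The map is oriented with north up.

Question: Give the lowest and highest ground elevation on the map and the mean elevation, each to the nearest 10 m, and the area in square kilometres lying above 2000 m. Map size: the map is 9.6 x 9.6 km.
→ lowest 1820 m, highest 2220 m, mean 1970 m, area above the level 23.6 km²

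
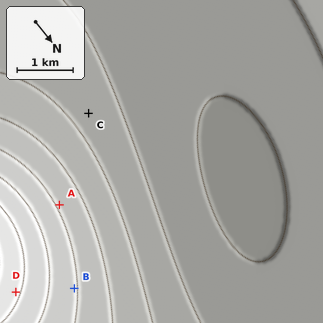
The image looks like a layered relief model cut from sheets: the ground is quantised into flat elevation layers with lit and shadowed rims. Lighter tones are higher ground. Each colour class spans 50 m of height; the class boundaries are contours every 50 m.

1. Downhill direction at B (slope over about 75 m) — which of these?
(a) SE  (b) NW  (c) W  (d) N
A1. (b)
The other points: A W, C W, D NW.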